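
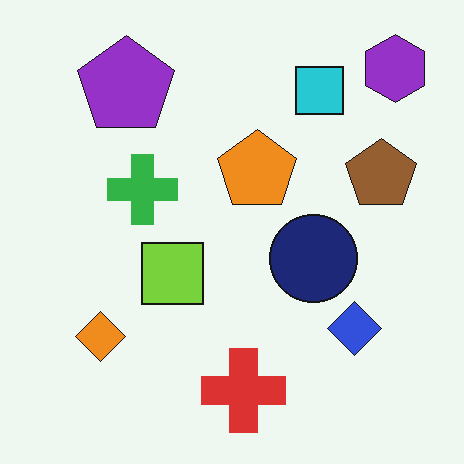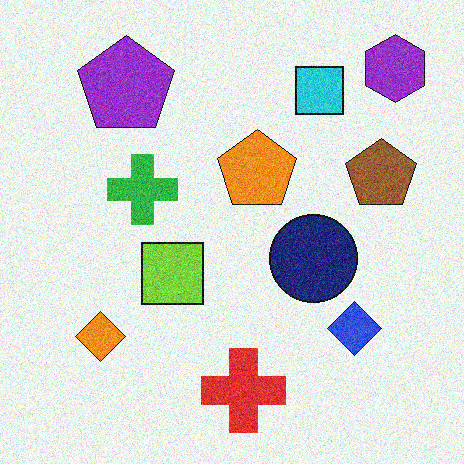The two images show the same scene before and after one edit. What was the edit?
The image was degraded with visible gaussian noise.

Random speckle covers the whole image, including the flat background.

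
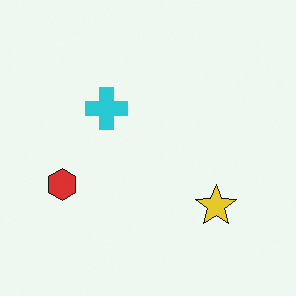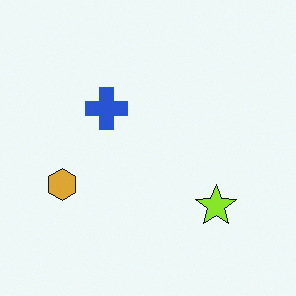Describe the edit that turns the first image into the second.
The image was hue-shifted by a small amount.

Every shape's color has rotated by the same amount around the hue wheel — a uniform hue shift.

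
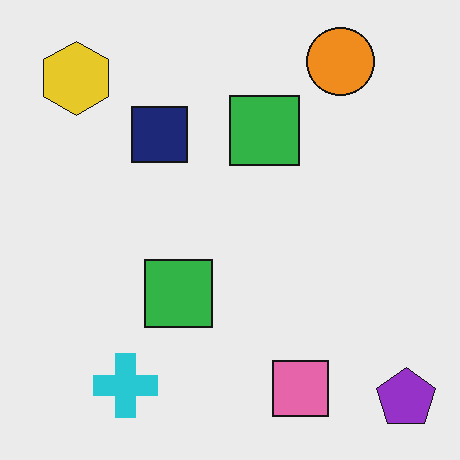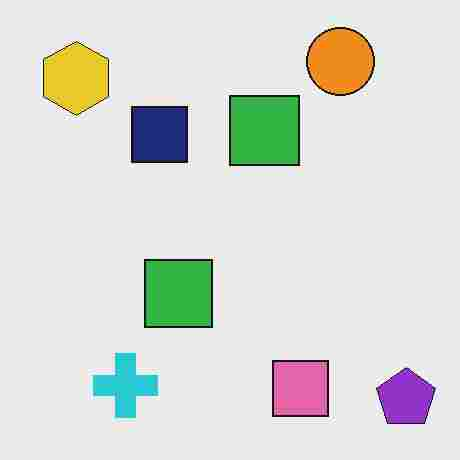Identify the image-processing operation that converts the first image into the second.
The second image is the first degraded with heavy JPEG compression.

Blocky 8×8 compression artifacts appear around shape edges and the flat background shows ringing — characteristic JPEG degradation.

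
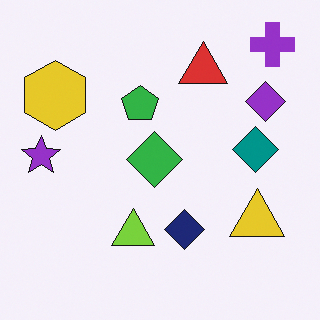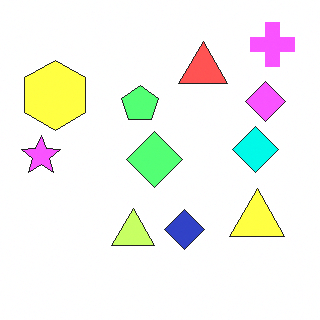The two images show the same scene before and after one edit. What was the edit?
It was substantially brightened.

Every pixel — background and shapes alike — is uniformly brightened.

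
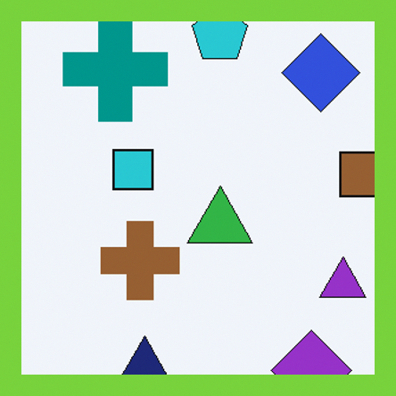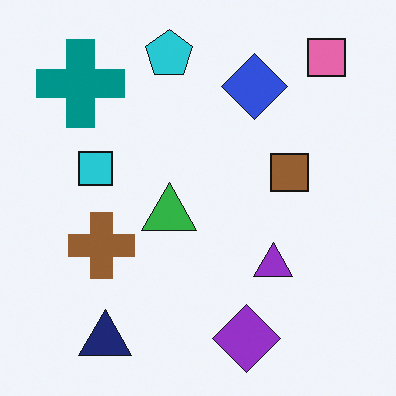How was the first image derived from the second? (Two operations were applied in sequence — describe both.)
The first image is the second cropped slightly and scaled back up, then framed with a lime border.

The visible shapes are larger and the field of view is narrower; shapes near the original edges may be partly or wholly outside the frame — a crop-and-rescale. A solid lime frame runs around the edge of the first image, with the content slightly shrunk inside it.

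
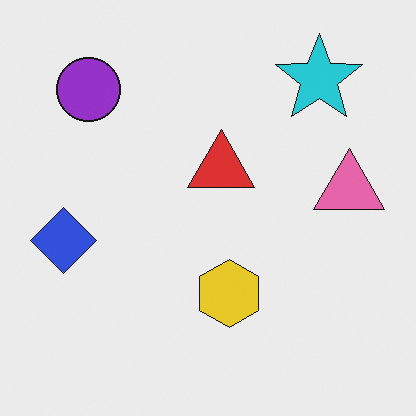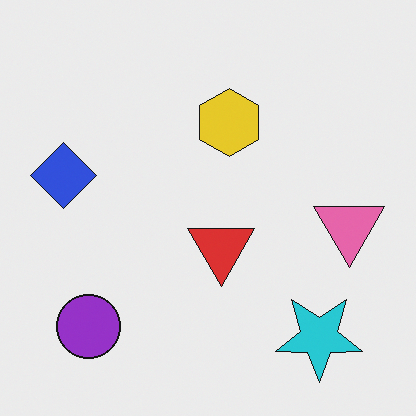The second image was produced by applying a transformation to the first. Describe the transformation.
The image was flipped vertically (top ↔ bottom).

The cyan star is in the top-right of the first image and the bottom-right of the second — shapes on opposite sides of the horizontal midline have swapped in a mirror flip.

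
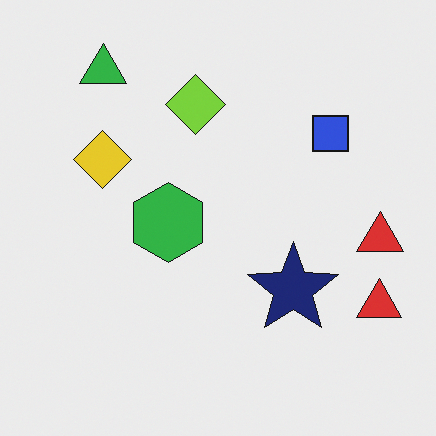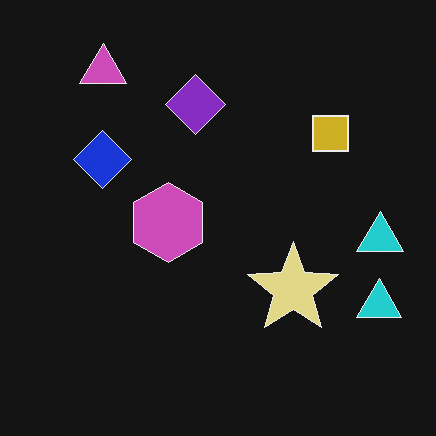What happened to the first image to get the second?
Color-inverted (negative).

The light background has become dark and every shape's color is its complement — a photographic negative.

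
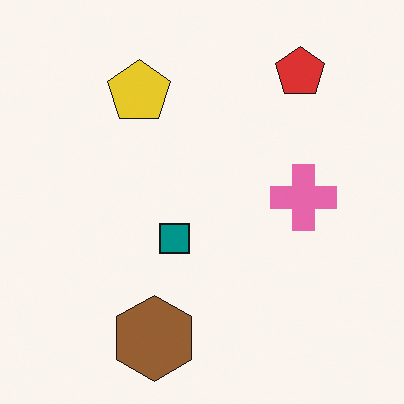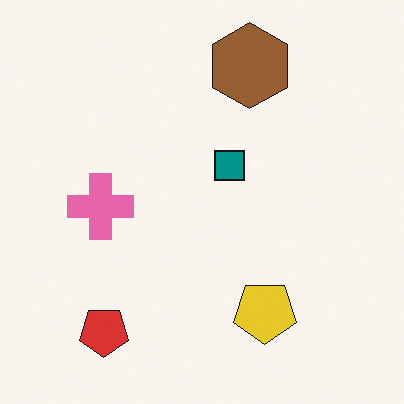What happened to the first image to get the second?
Rotated 180°.

The red pentagon sits in the top-right of the first image and the bottom-left of the second — consistent with a whole-image 180° rotation.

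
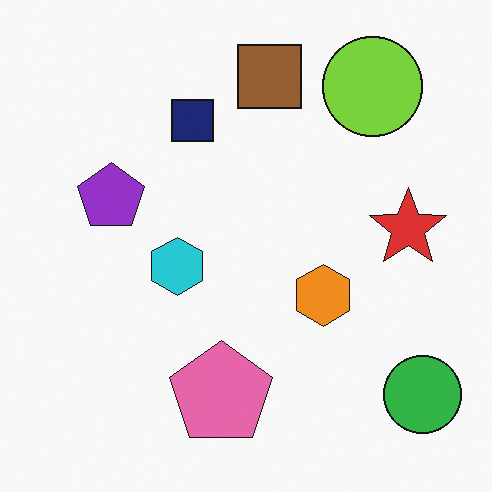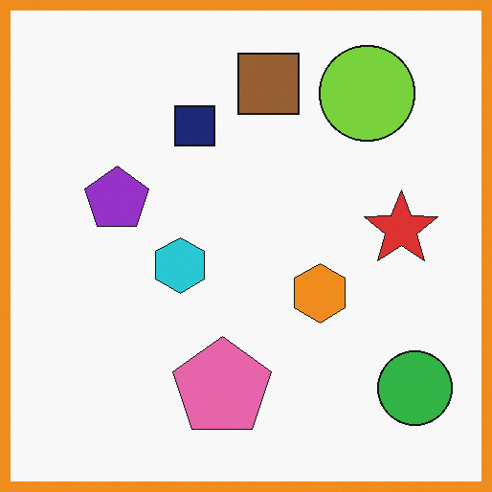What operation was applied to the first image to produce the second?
This is the original image framed with a orange border.

A solid orange frame runs around the edge of the second image, with the content slightly shrunk inside it.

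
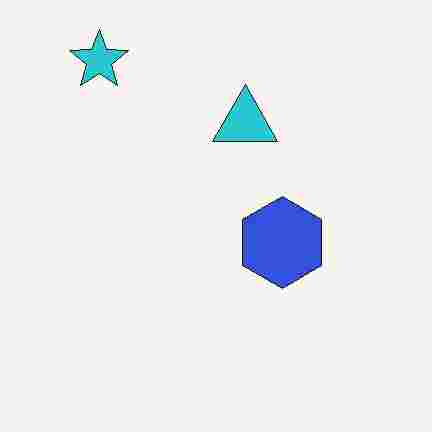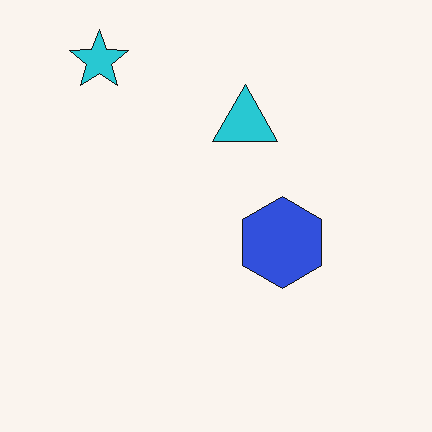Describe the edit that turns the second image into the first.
The image was degraded with heavy JPEG compression.

Blocky 8×8 compression artifacts appear around shape edges and the flat background shows ringing — characteristic JPEG degradation.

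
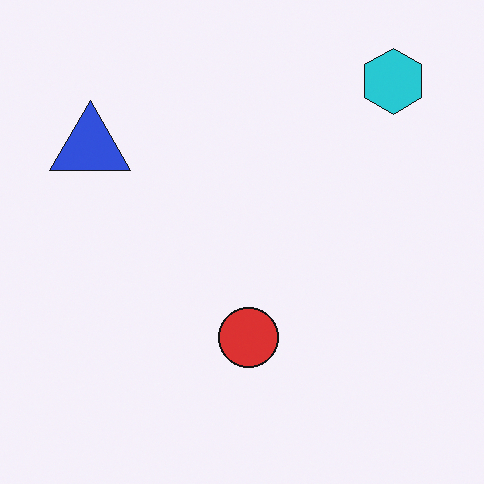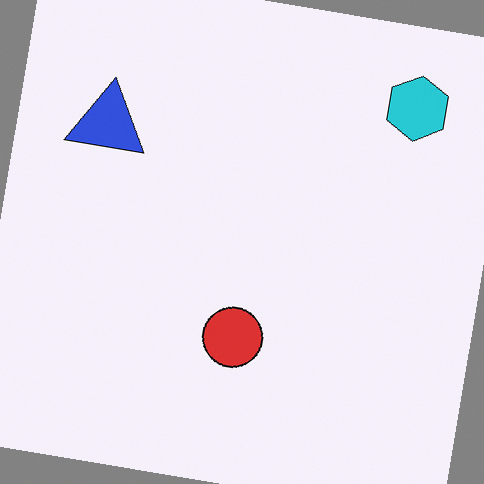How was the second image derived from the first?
This is the original image rotated clockwise by a small amount.

Every shape is tilted by the same angle and the image corners show triangular fill wedges — a whole-image rotation by a non-right angle.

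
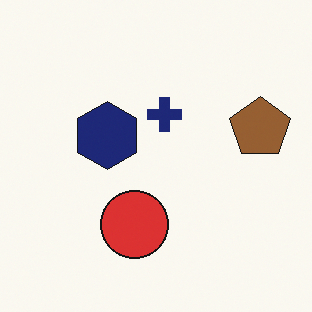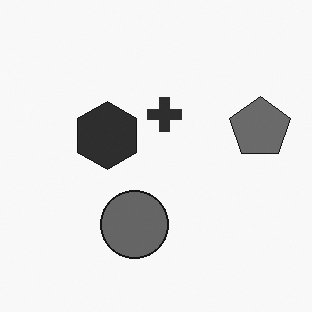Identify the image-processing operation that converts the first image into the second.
The image was converted to grayscale.

All color is removed — every shape is now a shade of grey.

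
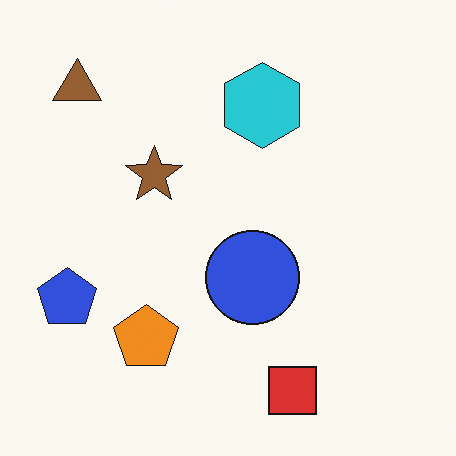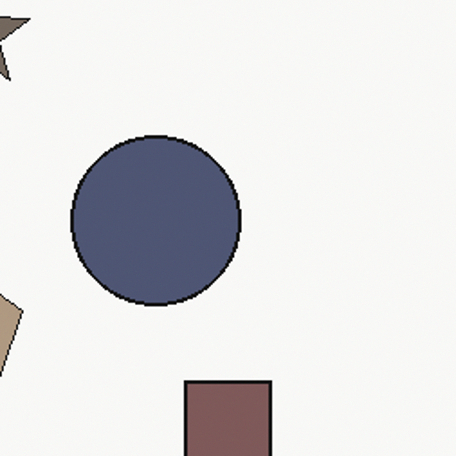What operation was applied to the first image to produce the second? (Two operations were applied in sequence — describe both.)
The transformation is: heavily desaturated, then cropped to a noticeably smaller region and rescaled.

All colors are more muted and greyish — a global saturation change. The visible shapes are larger and the field of view is narrower; shapes near the original edges may be partly or wholly outside the frame — a crop-and-rescale.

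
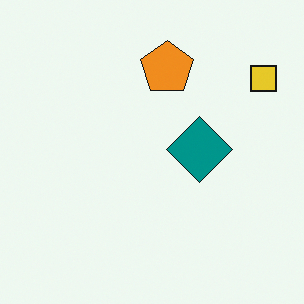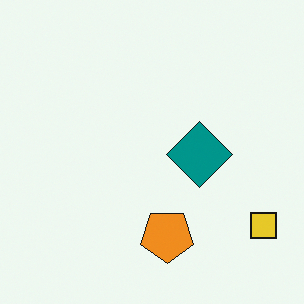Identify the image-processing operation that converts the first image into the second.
The second image is the first flipped vertically (top ↔ bottom).

The orange pentagon is in the top of the first image and the bottom of the second — shapes on opposite sides of the horizontal midline have swapped in a mirror flip.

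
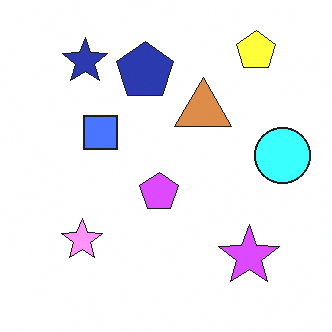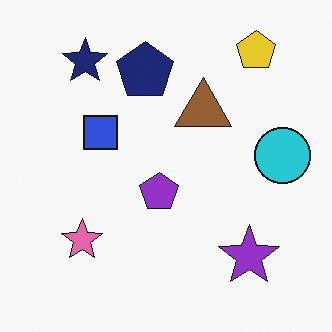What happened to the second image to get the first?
Substantially brightened.

Every pixel — background and shapes alike — is uniformly brightened.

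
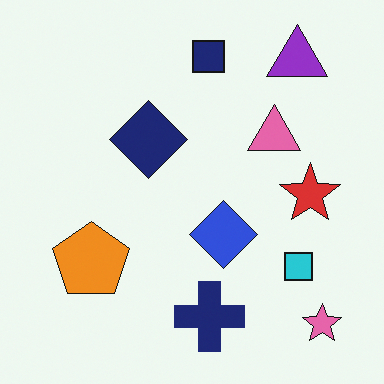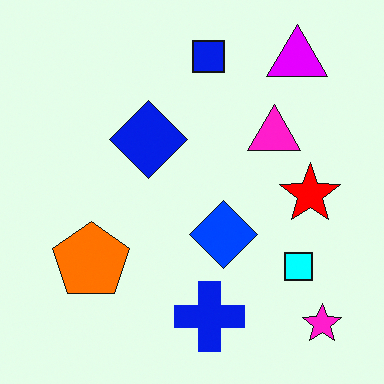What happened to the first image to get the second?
The transformation is: heavily oversaturated.

All colors are more vivid — a global saturation change.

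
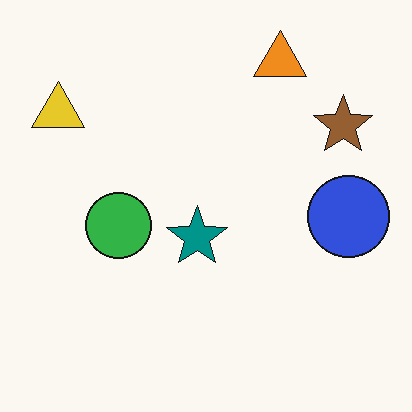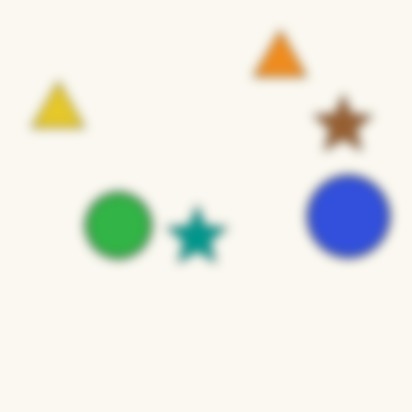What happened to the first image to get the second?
Strongly gaussian-blurred.

Shape edges and outlines are uniformly softened across the whole image.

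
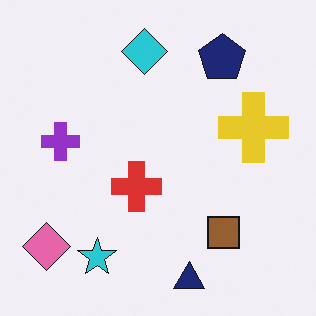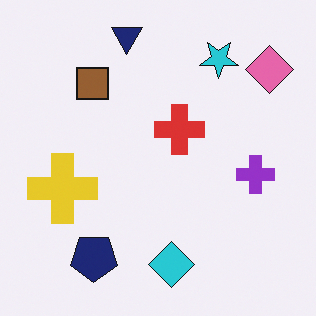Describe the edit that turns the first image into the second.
This is the original image rotated 180°.

The pink diamond sits in the bottom-left of the first image and the top-right of the second — consistent with a whole-image 180° rotation.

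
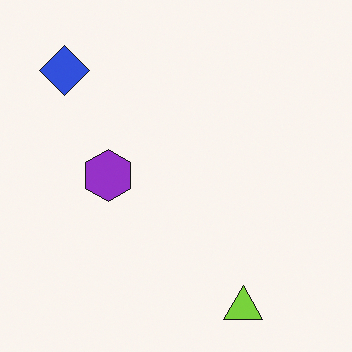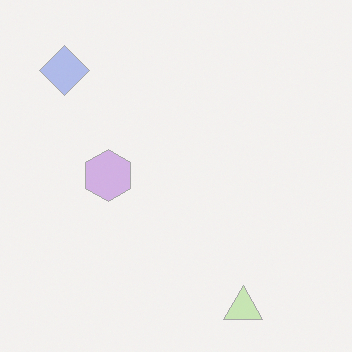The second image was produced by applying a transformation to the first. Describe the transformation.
The second image is the first given much lower contrast.

Tones are pushed toward mid-grey across the whole image — a global contrast change.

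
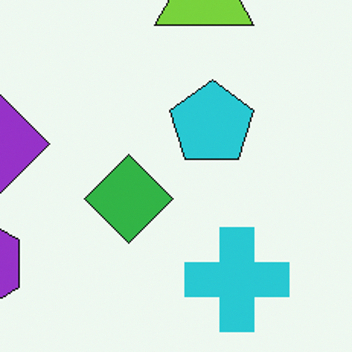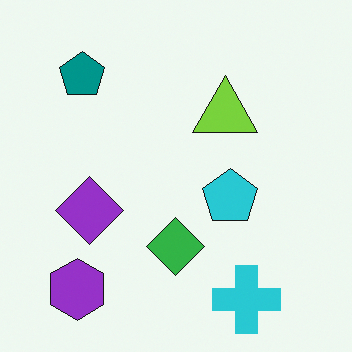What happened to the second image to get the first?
Cropped to a modestly smaller region and rescaled.

The visible shapes are larger and the field of view is narrower; shapes near the original edges may be partly or wholly outside the frame — a crop-and-rescale.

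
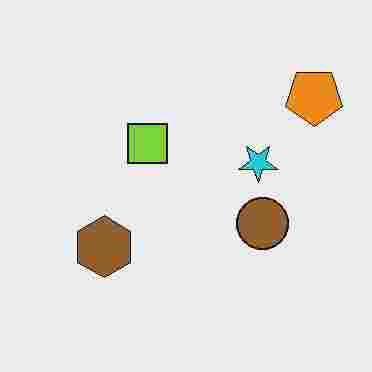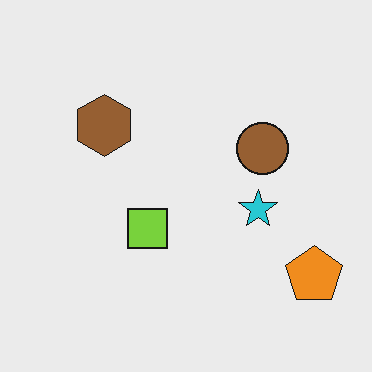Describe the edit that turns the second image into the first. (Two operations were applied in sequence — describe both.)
This is the original image flipped vertically (top ↔ bottom), then heavily JPEG-compressed with obvious blocking artifacts.

The orange pentagon is in the bottom-right of the second image and the top-right of the first — shapes on opposite sides of the horizontal midline have swapped in a mirror flip. Blocky 8×8 compression artifacts appear around shape edges and the flat background shows ringing — characteristic JPEG degradation.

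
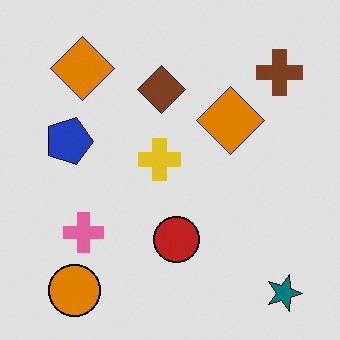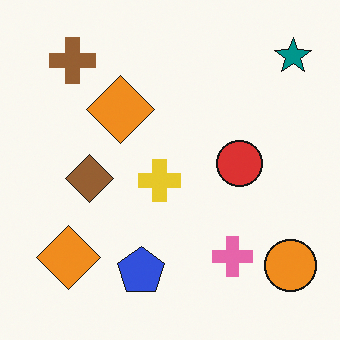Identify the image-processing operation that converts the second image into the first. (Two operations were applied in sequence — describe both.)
The first image is the second moderately posterized, then rotated 90° clockwise.

Each flat color has snapped to a coarser quantized level — most visibly, the near-white background has dropped to a flat grey. The teal star sits in the top-right of the second image and the bottom-right of the first — consistent with a whole-image 90° clockwise rotation.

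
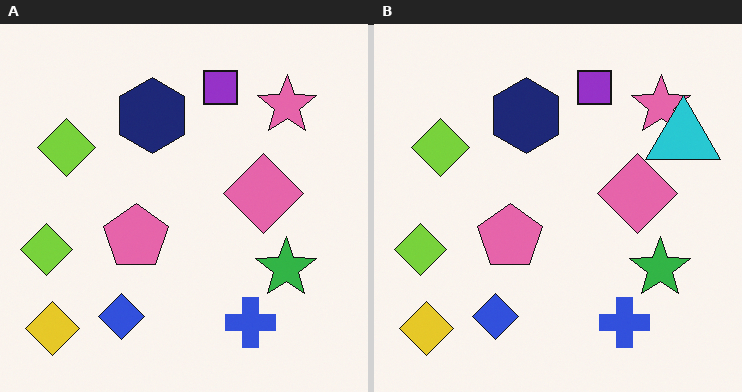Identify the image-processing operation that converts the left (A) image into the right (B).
The transformation is: overlaid with an additional cyan triangle.

A cyan triangle appears in the right (B) image that is absent from the left (A).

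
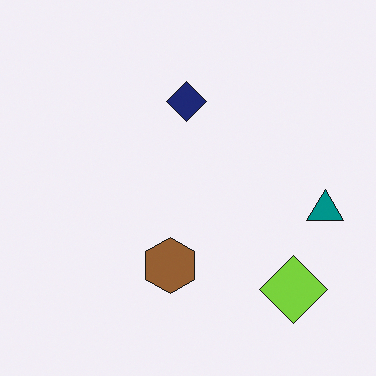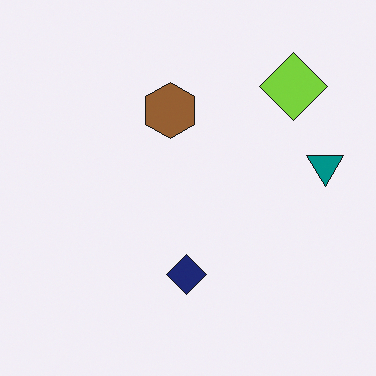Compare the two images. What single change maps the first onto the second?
Flipped vertically (top ↔ bottom).

The lime diamond is in the bottom-right of the first image and the top-right of the second — shapes on opposite sides of the horizontal midline have swapped in a mirror flip.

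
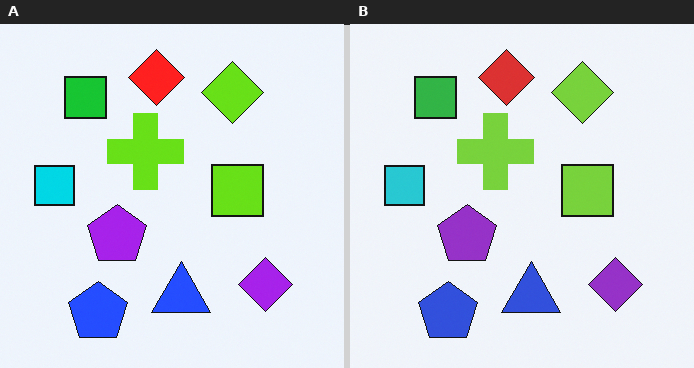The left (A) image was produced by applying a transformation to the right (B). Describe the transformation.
The transformation is: slightly oversaturated.

All colors are more vivid — a global saturation change.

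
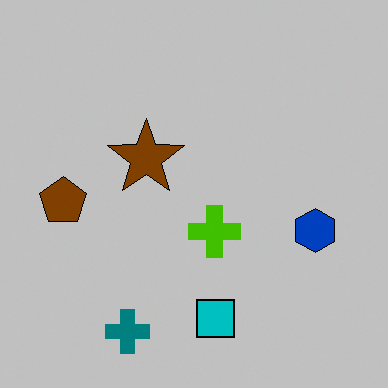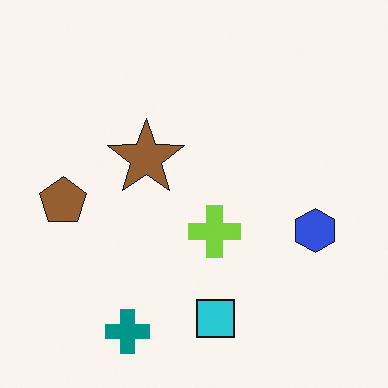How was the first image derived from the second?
It was heavily posterized to just a handful of flat colors.

Each flat color has snapped to a coarser quantized level — most visibly, the near-white background has dropped to a flat grey.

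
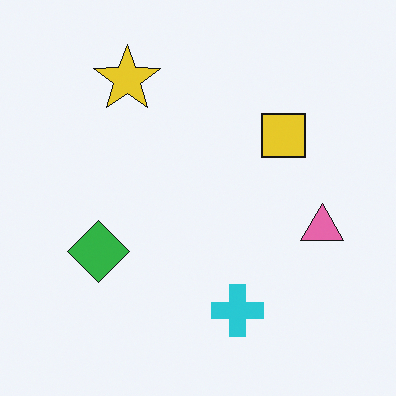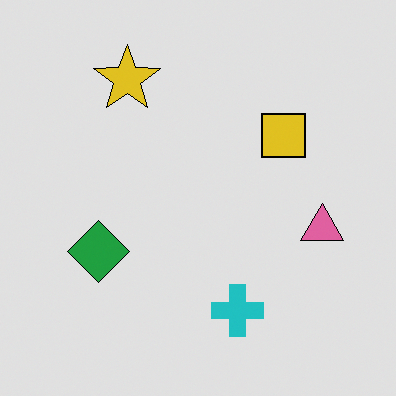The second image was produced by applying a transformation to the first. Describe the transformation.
Posterized to a reduced palette.

Each flat color has snapped to a coarser quantized level — most visibly, the near-white background has dropped to a flat grey.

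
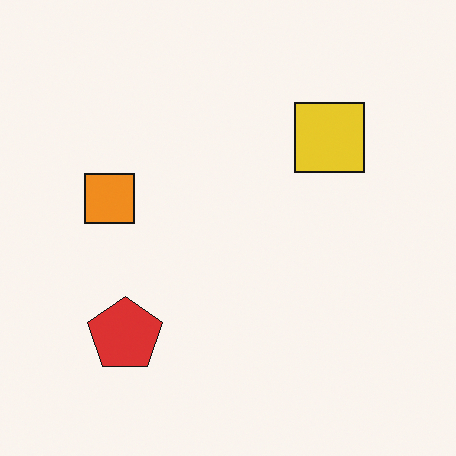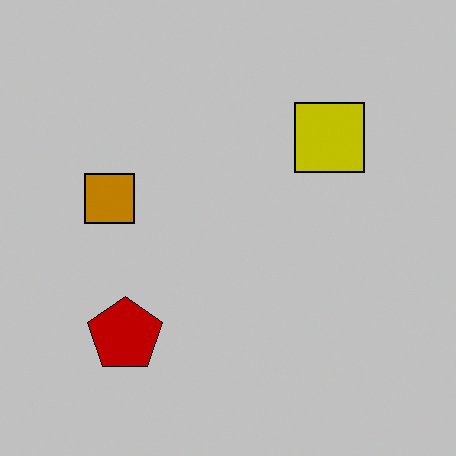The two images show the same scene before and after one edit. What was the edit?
It was heavily posterized to just a handful of flat colors.

Each flat color has snapped to a coarser quantized level — most visibly, the near-white background has dropped to a flat grey.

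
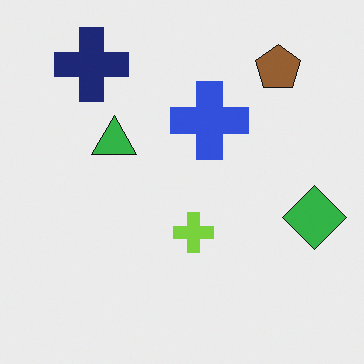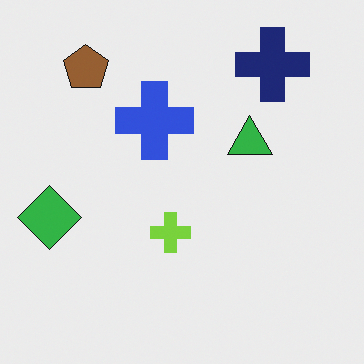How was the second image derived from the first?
The transformation is: flipped horizontally (left ↔ right).

The green diamond is in the right of the first image and the left of the second — shapes on opposite sides of the vertical midline have swapped in a mirror flip.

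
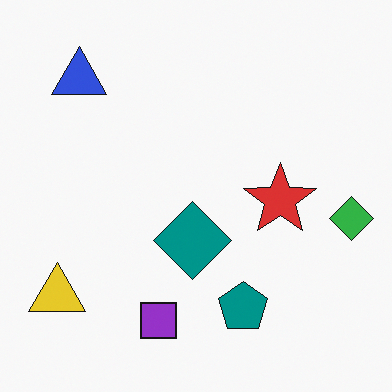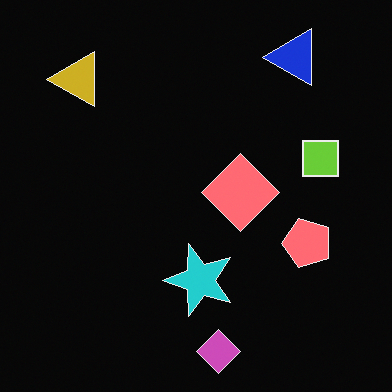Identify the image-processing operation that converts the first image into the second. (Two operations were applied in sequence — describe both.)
This is the original image color-inverted (negative), then transposed (reflected across the top-left ↔ bottom-right diagonal).

The light background has become dark and every shape's color is its complement — a photographic negative. Shapes have swapped their row and column positions — what was in the top-right is now in the bottom-left — a diagonal reflection.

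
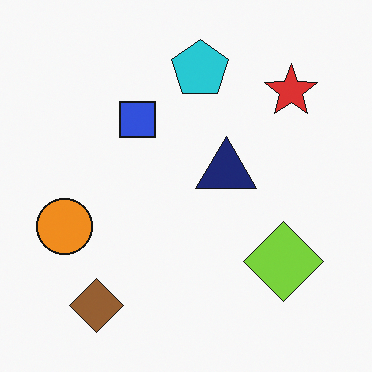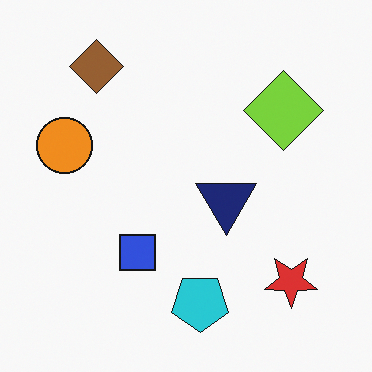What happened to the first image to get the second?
The second image is the first flipped vertically (top ↔ bottom).

The brown diamond is in the bottom-left of the first image and the top-left of the second — shapes on opposite sides of the horizontal midline have swapped in a mirror flip.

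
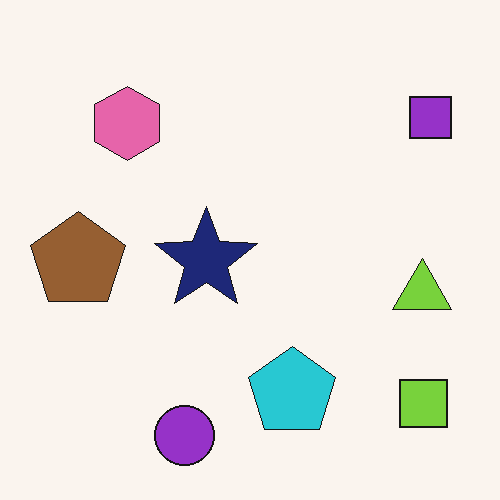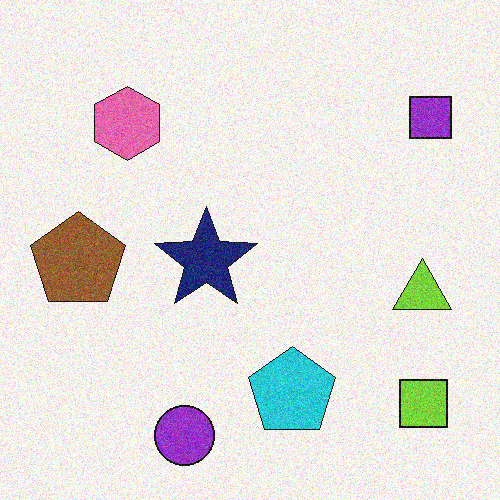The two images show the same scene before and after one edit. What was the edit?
The image was degraded with visible gaussian noise.

Random speckle covers the whole image, including the flat background.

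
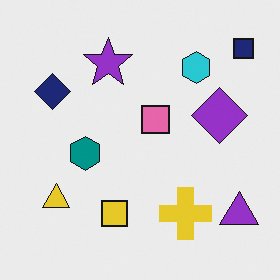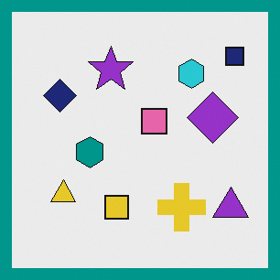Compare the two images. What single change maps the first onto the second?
Framed with a teal border.

A solid teal frame runs around the edge of the second image, with the content slightly shrunk inside it.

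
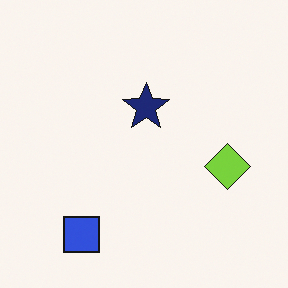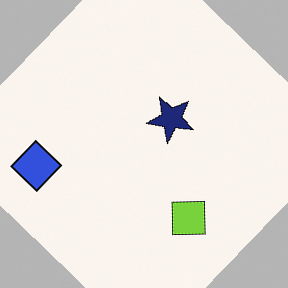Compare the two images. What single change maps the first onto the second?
The second image is the first rotated clockwise by a large amount — several tens of degrees.

Every shape is tilted by the same angle and the image corners show triangular fill wedges — a whole-image rotation by a non-right angle.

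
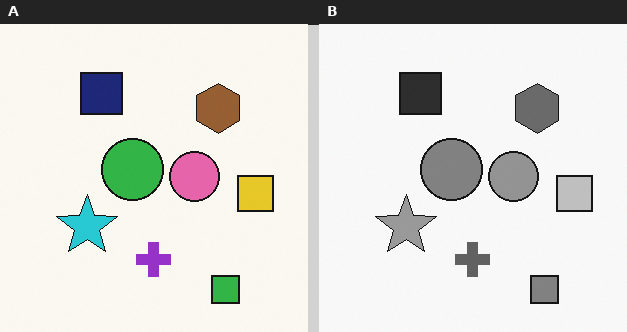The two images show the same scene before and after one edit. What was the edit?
This is the original image converted to grayscale.

All color is removed — every shape is now a shade of grey.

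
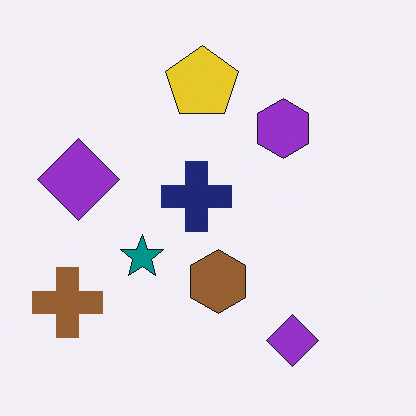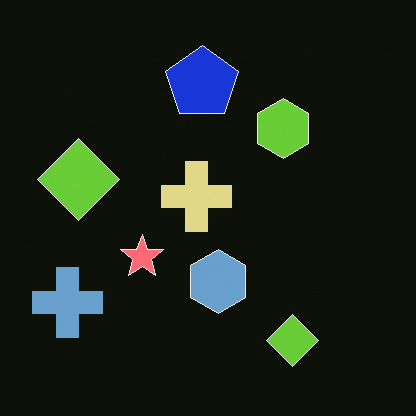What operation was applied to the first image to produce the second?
Color-inverted (negative).

The light background has become dark and every shape's color is its complement — a photographic negative.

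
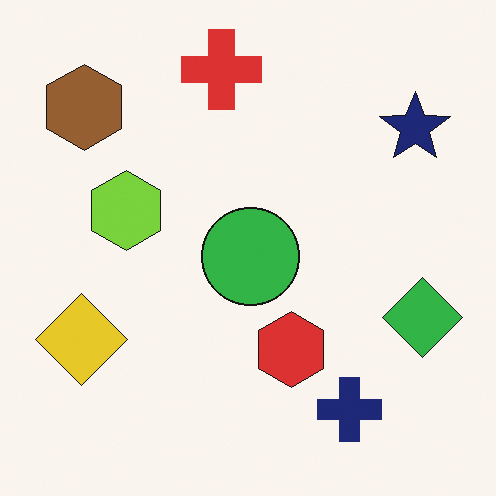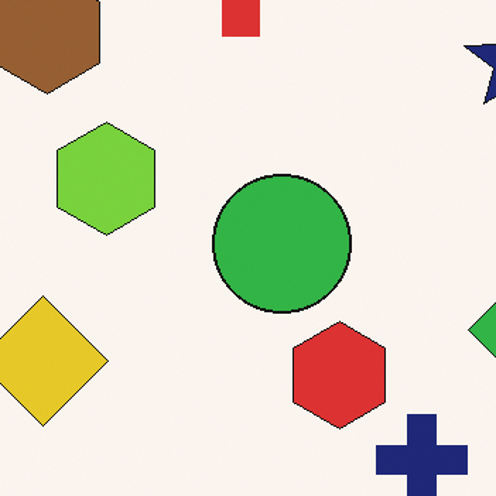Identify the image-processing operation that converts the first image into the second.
The second image is the first cropped slightly and scaled back up.

The visible shapes are larger and the field of view is narrower; shapes near the original edges may be partly or wholly outside the frame — a crop-and-rescale.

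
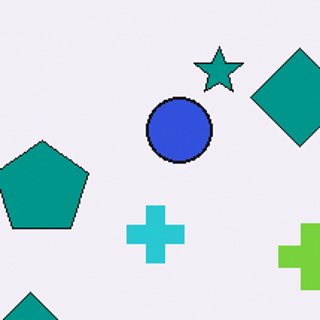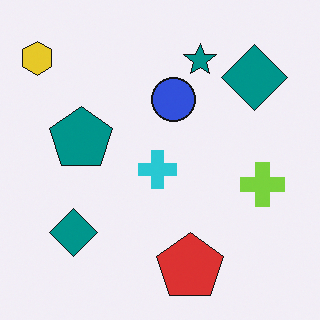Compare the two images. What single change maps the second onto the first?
The first image is the second cropped to a modestly smaller region and rescaled.

The visible shapes are larger and the field of view is narrower; shapes near the original edges may be partly or wholly outside the frame — a crop-and-rescale.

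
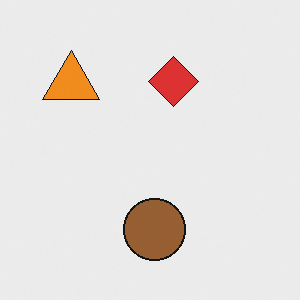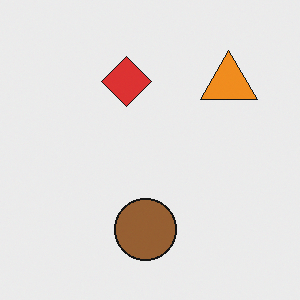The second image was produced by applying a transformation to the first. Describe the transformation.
The image was flipped horizontally (left ↔ right).

The orange triangle is in the top-left of the first image and the top-right of the second — shapes on opposite sides of the vertical midline have swapped in a mirror flip.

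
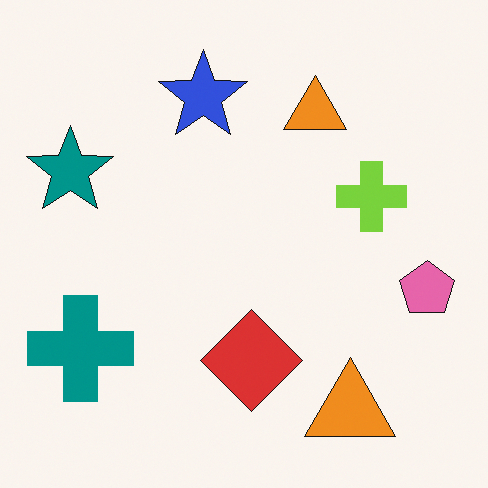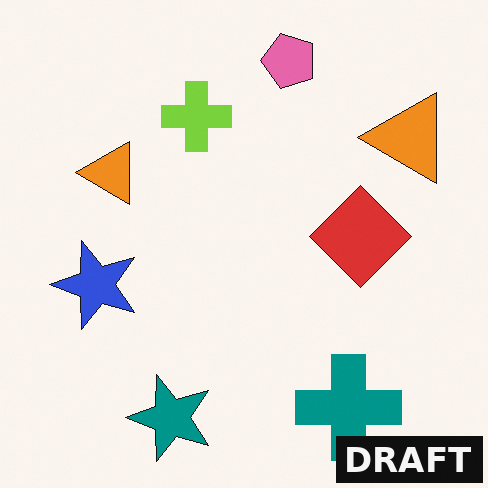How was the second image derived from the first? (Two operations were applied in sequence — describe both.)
The second image is the first rotated 90° counter-clockwise, then watermarked with the text "DRAFT" in the lower-right corner.

The teal cross sits in the bottom-left of the first image and the bottom-right of the second — consistent with a whole-image 90° counter-clockwise rotation. A dark label reading "DRAFT" appears in the lower-right corner.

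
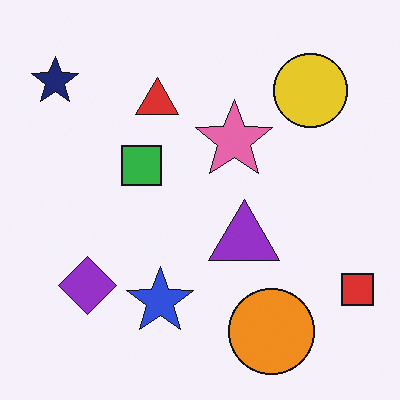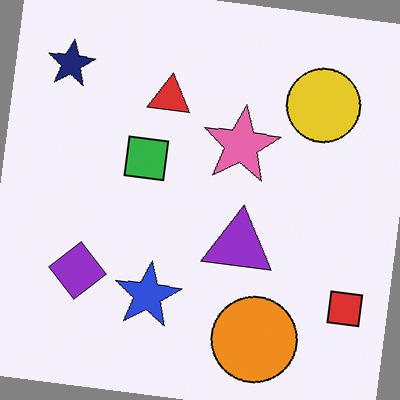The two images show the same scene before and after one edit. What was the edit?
The second image is the first rotated clockwise by a slight angle.

Every shape is tilted by the same angle and the image corners show triangular fill wedges — a whole-image rotation by a non-right angle.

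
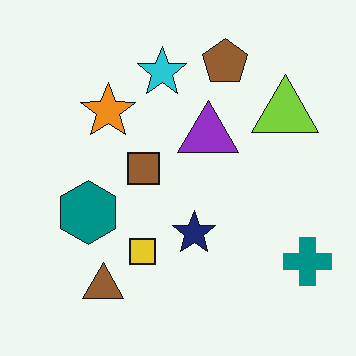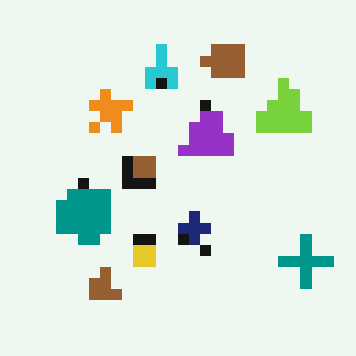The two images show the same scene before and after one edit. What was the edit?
Heavily pixelated into large blocks.

Shapes are reduced to large square blocks; fine edges and outlines are lost — a downscale-then-upscale (mosaic) effect.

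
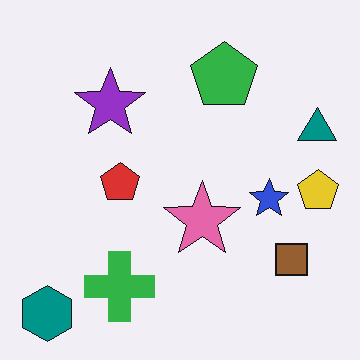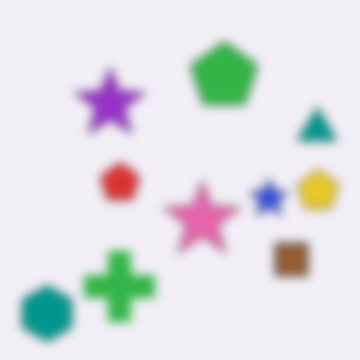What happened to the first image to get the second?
It was heavily blurred.

Shape edges and outlines are uniformly softened across the whole image.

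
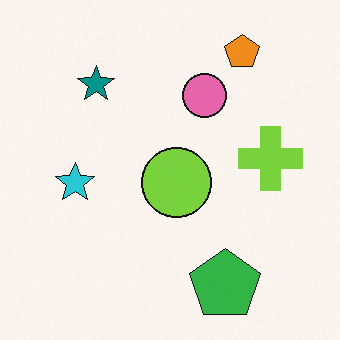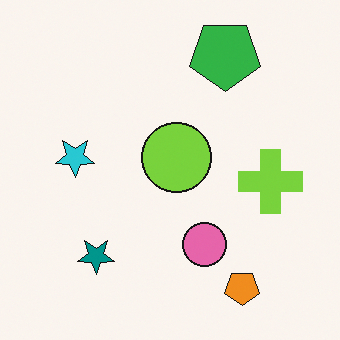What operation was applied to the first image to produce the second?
This is the original image flipped vertically (top ↔ bottom).

The orange pentagon is in the top-right of the first image and the bottom-right of the second — shapes on opposite sides of the horizontal midline have swapped in a mirror flip.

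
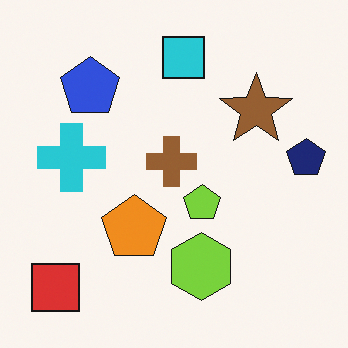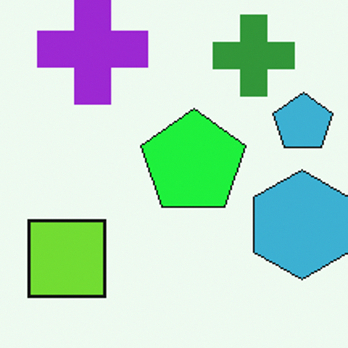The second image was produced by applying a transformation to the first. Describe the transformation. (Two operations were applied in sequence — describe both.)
This is the original image hue-shifted by a moderate amount, then cropped slightly and scaled back up.

Every shape's color has rotated by the same amount around the hue wheel — a uniform hue shift. The visible shapes are larger and the field of view is narrower; shapes near the original edges may be partly or wholly outside the frame — a crop-and-rescale.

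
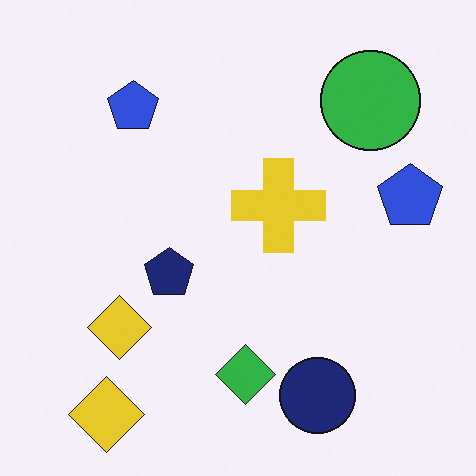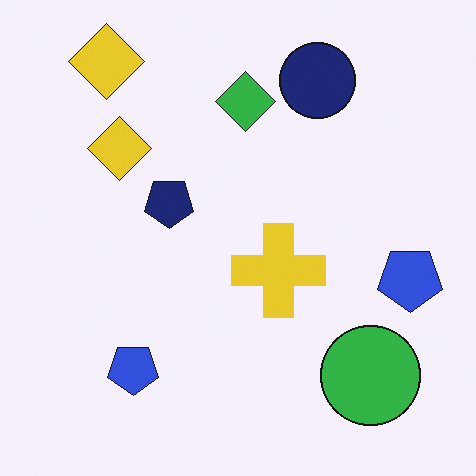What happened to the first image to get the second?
The image was flipped vertically (top ↔ bottom).

The navy circle is in the bottom of the first image and the top of the second — shapes on opposite sides of the horizontal midline have swapped in a mirror flip.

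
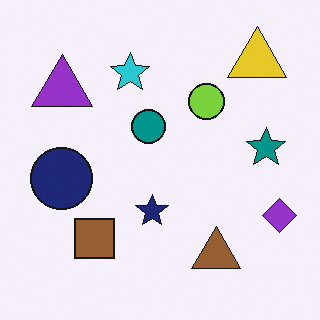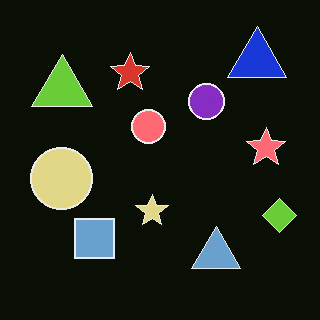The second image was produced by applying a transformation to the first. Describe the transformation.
The transformation is: color-inverted (negative).

The light background has become dark and every shape's color is its complement — a photographic negative.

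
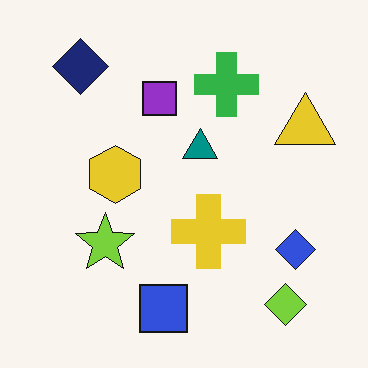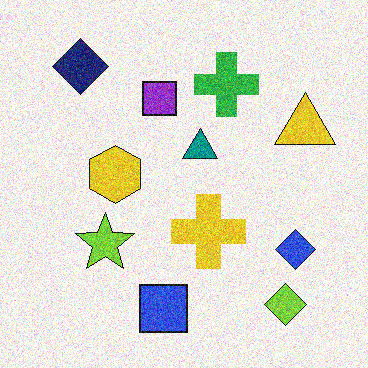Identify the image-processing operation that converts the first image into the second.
It was degraded with strong gaussian noise.

Random speckle covers the whole image, including the flat background.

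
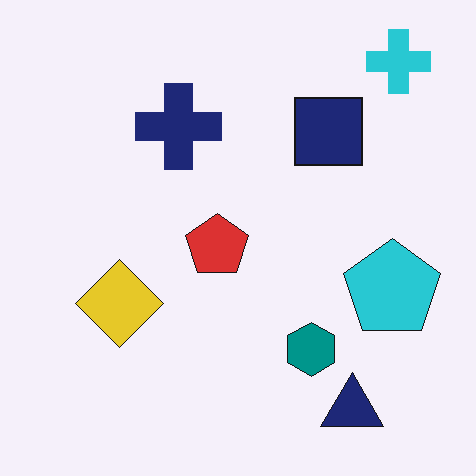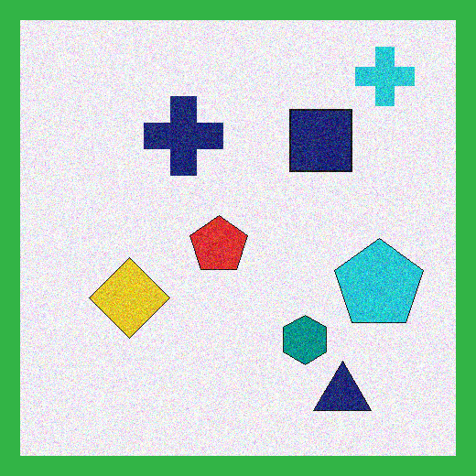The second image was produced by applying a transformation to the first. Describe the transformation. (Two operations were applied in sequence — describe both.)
This is the original image degraded with visible gaussian noise, then framed with a green border.

Random speckle covers the whole image, including the flat background. A solid green frame runs around the edge of the second image, with the content slightly shrunk inside it.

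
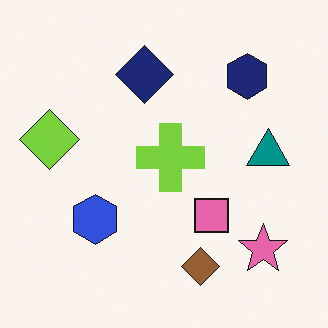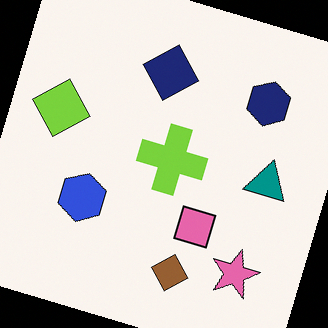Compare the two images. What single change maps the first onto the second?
It was rotated clockwise by a clearly visible amount.

Every shape is tilted by the same angle and the image corners show triangular fill wedges — a whole-image rotation by a non-right angle.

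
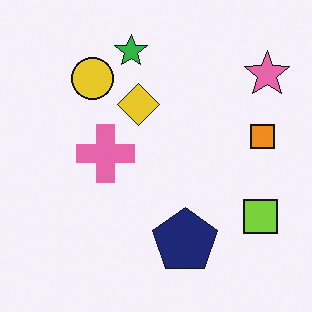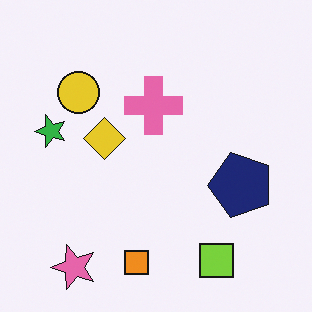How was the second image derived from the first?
The second image is the first transposed (reflected across the top-left ↔ bottom-right diagonal).

Shapes have swapped their row and column positions — what was in the top-right is now in the bottom-left — a diagonal reflection.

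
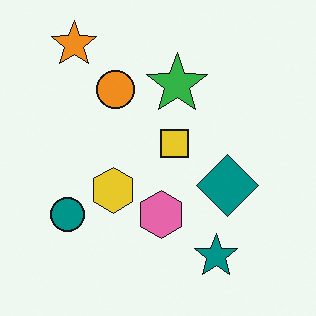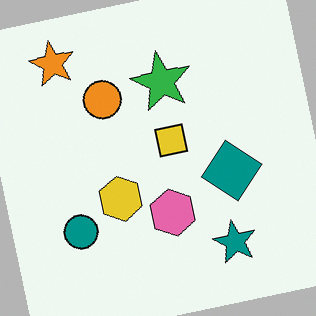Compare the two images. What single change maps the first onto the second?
This is the original image rotated counter-clockwise by a few degrees.

Every shape is tilted by the same angle and the image corners show triangular fill wedges — a whole-image rotation by a non-right angle.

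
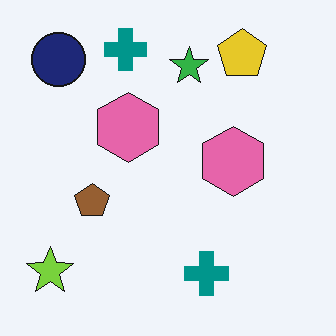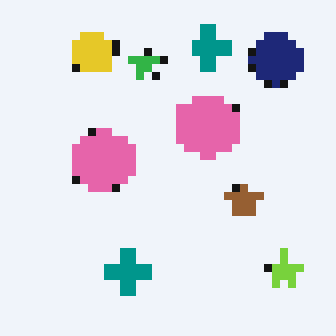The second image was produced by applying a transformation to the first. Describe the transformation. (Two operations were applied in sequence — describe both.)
Flipped horizontally (left ↔ right), then moderately pixelated.

The lime star is in the bottom-left of the first image and the bottom-right of the second — shapes on opposite sides of the vertical midline have swapped in a mirror flip. Shapes are reduced to large square blocks; fine edges and outlines are lost — a downscale-then-upscale (mosaic) effect.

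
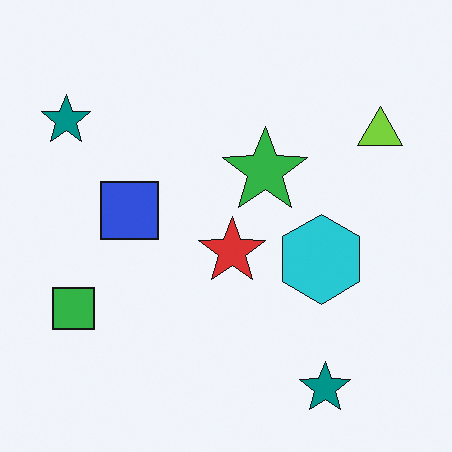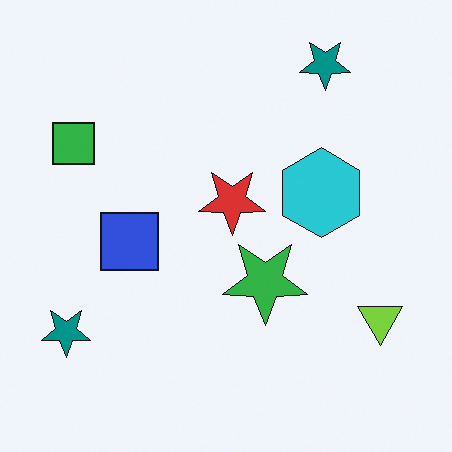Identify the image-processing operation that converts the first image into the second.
The second image is the first flipped vertically (top ↔ bottom).

The lime triangle is in the top-right of the first image and the bottom-right of the second — shapes on opposite sides of the horizontal midline have swapped in a mirror flip.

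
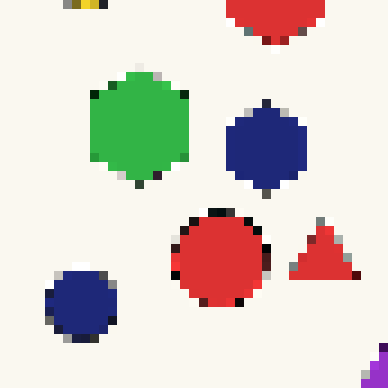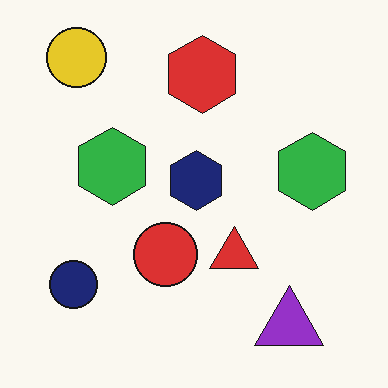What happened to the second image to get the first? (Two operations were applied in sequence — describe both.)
It was cropped to a modestly smaller region and rescaled, then heavily pixelated into large blocks.

The visible shapes are larger and the field of view is narrower; shapes near the original edges may be partly or wholly outside the frame — a crop-and-rescale. Shapes are reduced to large square blocks; fine edges and outlines are lost — a downscale-then-upscale (mosaic) effect.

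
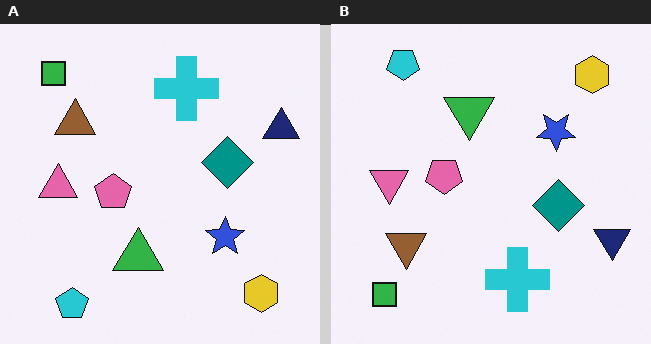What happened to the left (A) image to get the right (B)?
The image was flipped vertically (top ↔ bottom).

The cyan pentagon is in the bottom-left of the left (A) image and the top-left of the right (B) — shapes on opposite sides of the horizontal midline have swapped in a mirror flip.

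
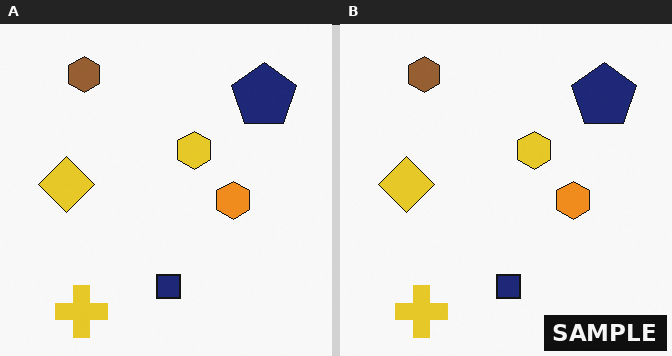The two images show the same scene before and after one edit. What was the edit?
The right (B) image is the left (A) watermarked with the text "SAMPLE" in the lower-right corner.

A dark label reading "SAMPLE" appears in the lower-right corner.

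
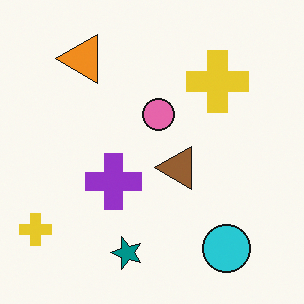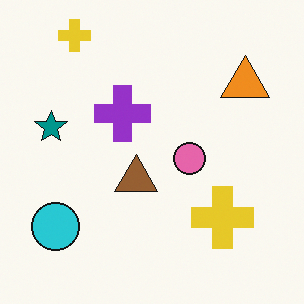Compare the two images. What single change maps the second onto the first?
The first image is the second rotated 90° counter-clockwise.

The cyan circle sits in the bottom-left of the second image and the bottom-right of the first — consistent with a whole-image 90° counter-clockwise rotation.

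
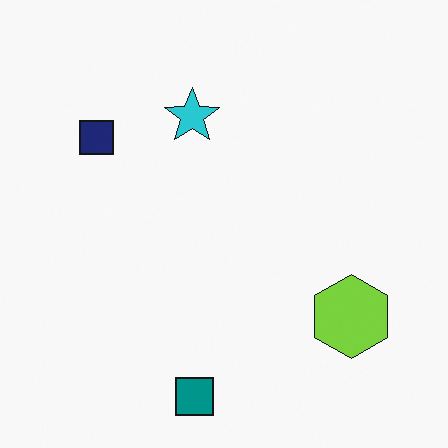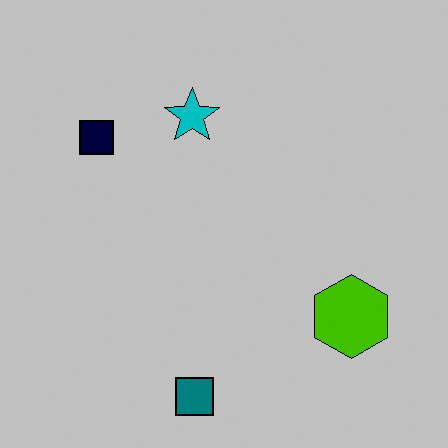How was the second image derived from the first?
The transformation is: aggressively posterized.

Each flat color has snapped to a coarser quantized level — most visibly, the near-white background has dropped to a flat grey.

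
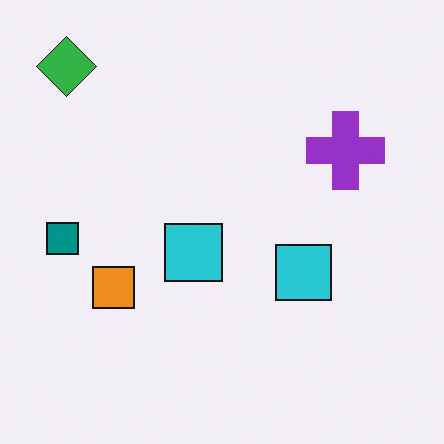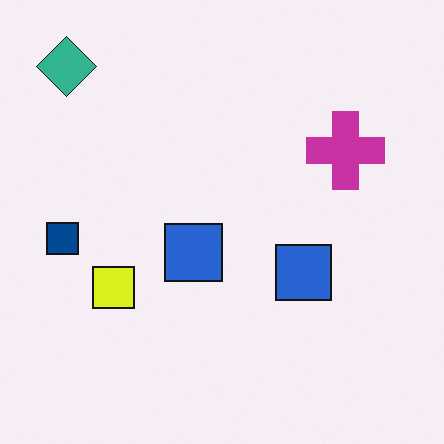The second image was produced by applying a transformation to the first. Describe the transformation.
Hue-shifted by a small amount.

Every shape's color has rotated by the same amount around the hue wheel — a uniform hue shift.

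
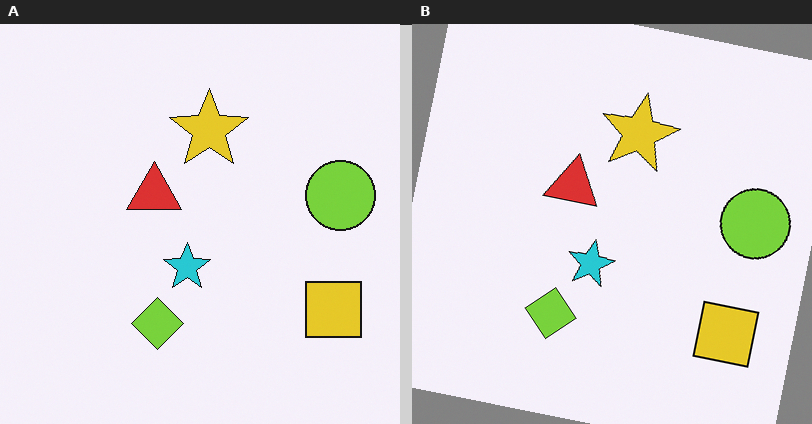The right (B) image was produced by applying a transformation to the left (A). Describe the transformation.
This is the original image rotated clockwise by a slight angle.

Every shape is tilted by the same angle and the image corners show triangular fill wedges — a whole-image rotation by a non-right angle.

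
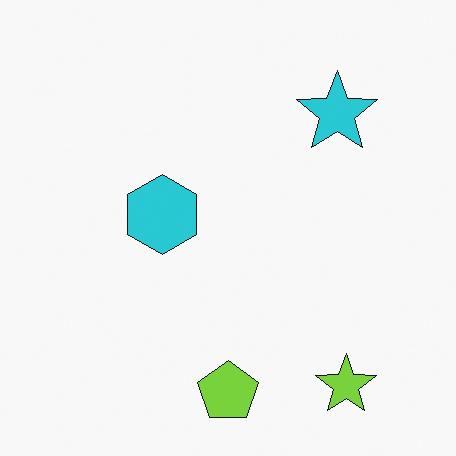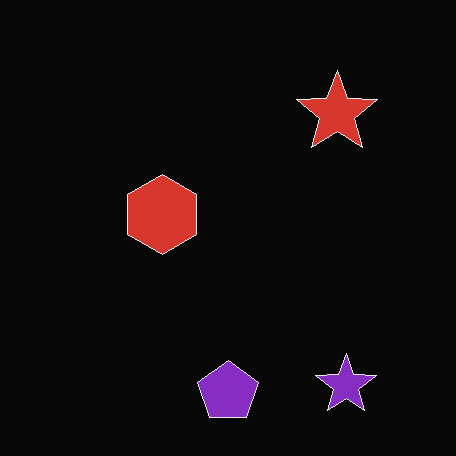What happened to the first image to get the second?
The image was color-inverted (negative).

The light background has become dark and every shape's color is its complement — a photographic negative.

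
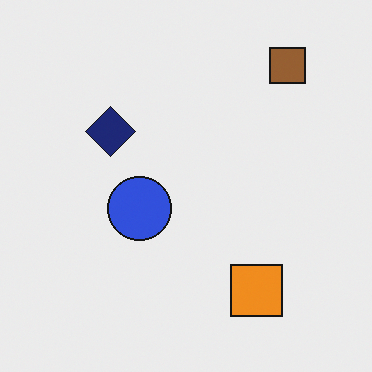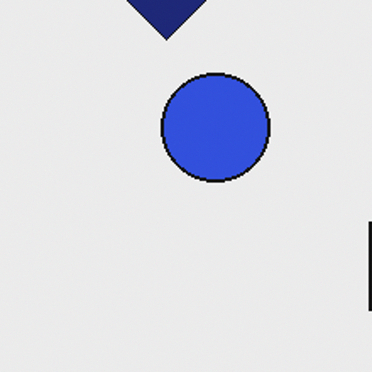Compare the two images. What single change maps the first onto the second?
It was cropped to a noticeably smaller region and rescaled.

The visible shapes are larger and the field of view is narrower; shapes near the original edges may be partly or wholly outside the frame — a crop-and-rescale.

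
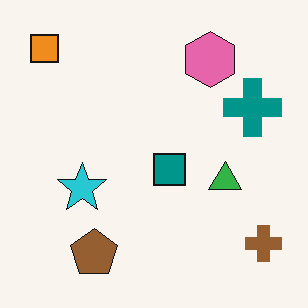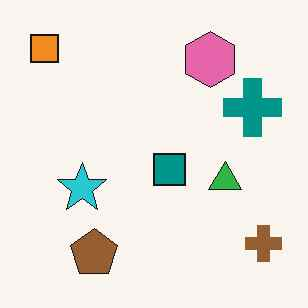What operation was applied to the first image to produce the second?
The transformation is: given moderate JPEG compression.

Blocky 8×8 compression artifacts appear around shape edges and the flat background shows ringing — characteristic JPEG degradation.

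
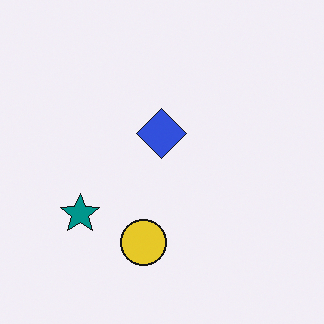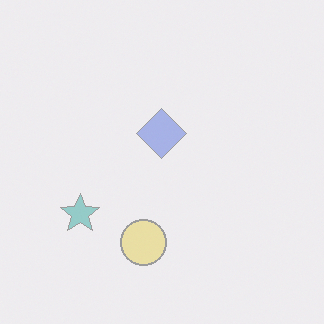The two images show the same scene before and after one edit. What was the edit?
The image was given much lower contrast.

Tones are pushed toward mid-grey across the whole image — a global contrast change.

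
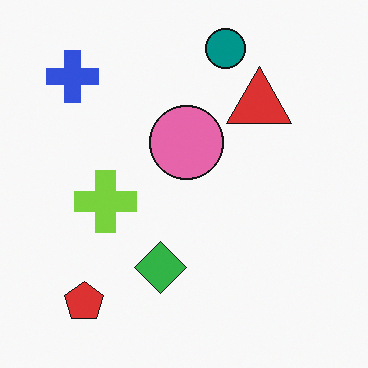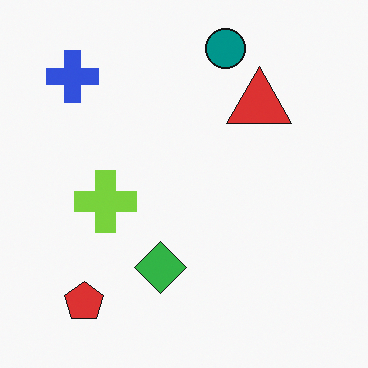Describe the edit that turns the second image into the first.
Overlaid with an additional pink circle.

A pink circle appears in the first image that is absent from the second.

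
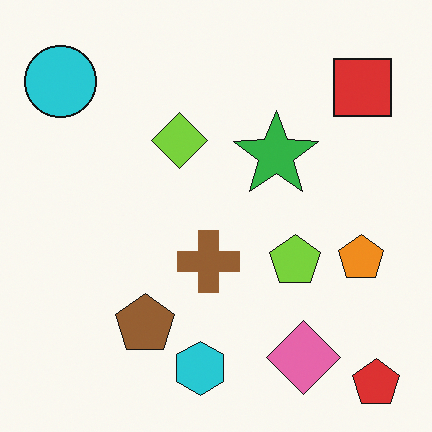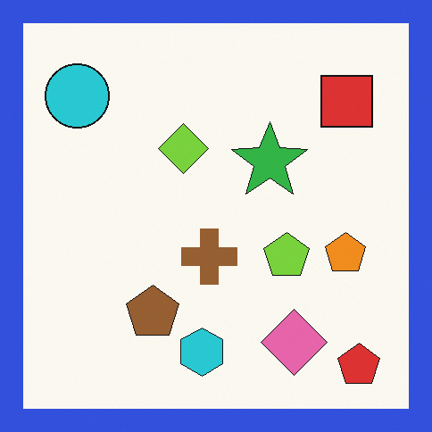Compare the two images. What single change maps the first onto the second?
This is the original image framed with a blue border.

A solid blue frame runs around the edge of the second image, with the content slightly shrunk inside it.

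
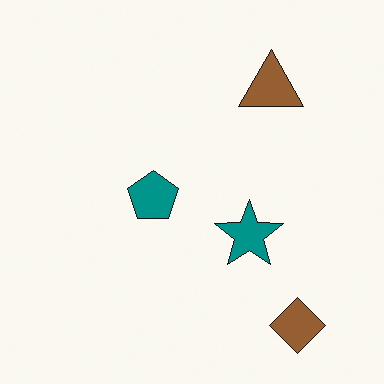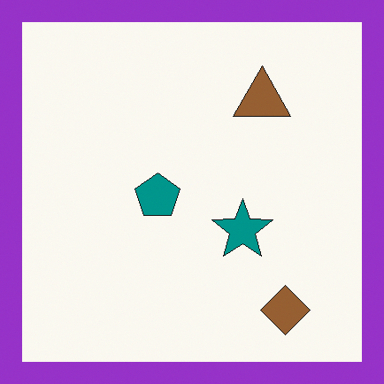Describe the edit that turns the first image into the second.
The transformation is: framed with a purple border.

A solid purple frame runs around the edge of the second image, with the content slightly shrunk inside it.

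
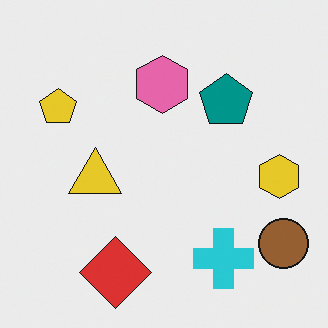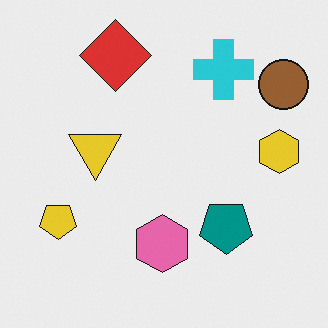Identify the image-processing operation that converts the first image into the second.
This is the original image flipped vertically (top ↔ bottom).

The red diamond is in the bottom of the first image and the top of the second — shapes on opposite sides of the horizontal midline have swapped in a mirror flip.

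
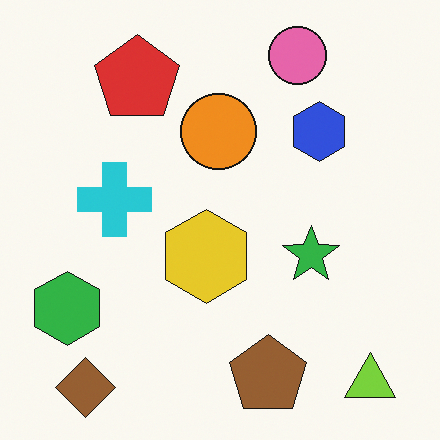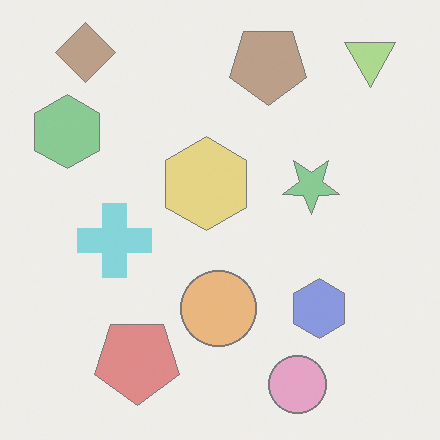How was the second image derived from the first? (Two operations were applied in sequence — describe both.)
The image was flipped vertically (top ↔ bottom), then washed out (contrast reduced).

The brown diamond is in the bottom-left of the first image and the top-left of the second — shapes on opposite sides of the horizontal midline have swapped in a mirror flip. Tones are pushed toward mid-grey across the whole image — a global contrast change.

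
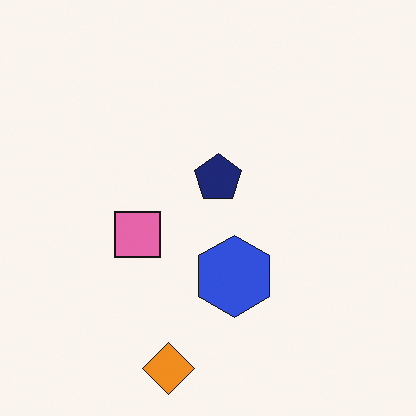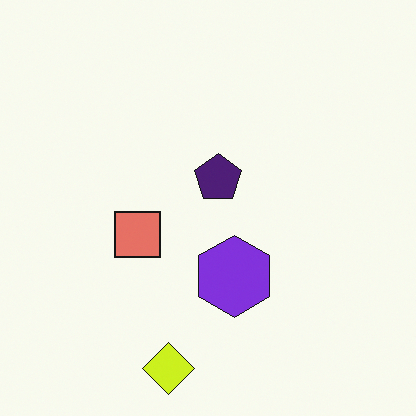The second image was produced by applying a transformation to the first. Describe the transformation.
The image was hue-shifted slightly.

Every shape's color has rotated by the same amount around the hue wheel — a uniform hue shift.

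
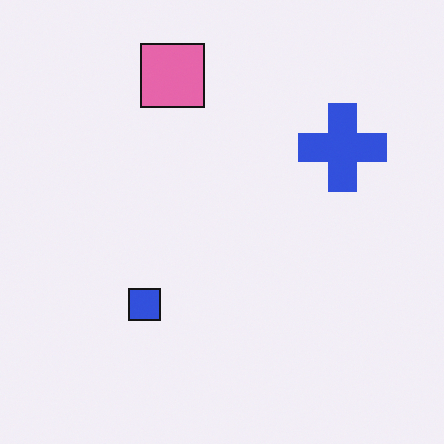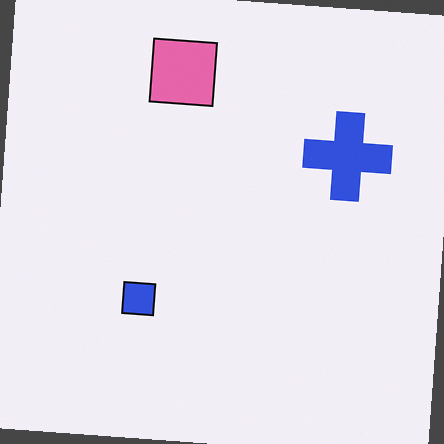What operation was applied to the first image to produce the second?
Rotated clockwise by a small amount.

Every shape is tilted by the same angle and the image corners show triangular fill wedges — a whole-image rotation by a non-right angle.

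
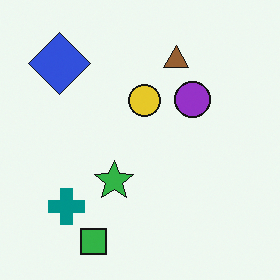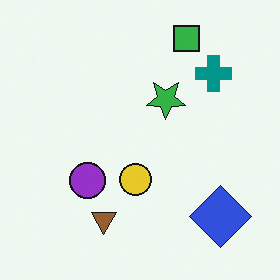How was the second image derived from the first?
This is the original image rotated 180°.

The blue diamond sits in the top-left of the first image and the bottom-right of the second — consistent with a whole-image 180° rotation.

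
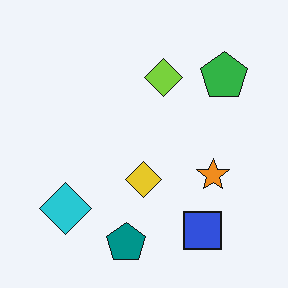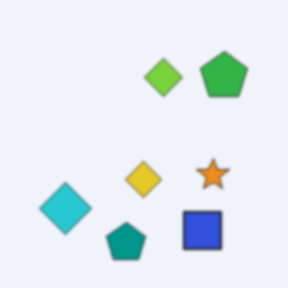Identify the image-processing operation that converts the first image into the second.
The image was slightly softened.

Shape edges and outlines are uniformly softened across the whole image.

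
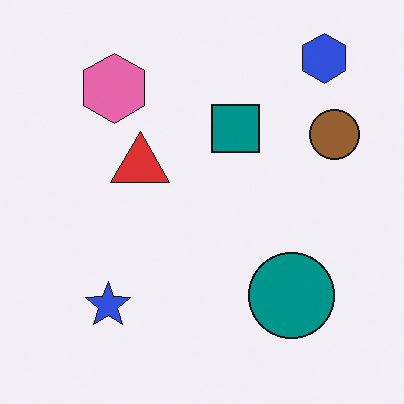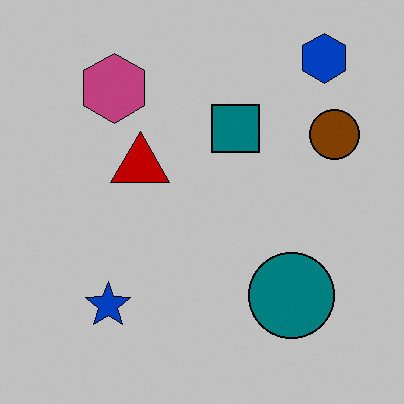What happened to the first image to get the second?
It was aggressively posterized.

Each flat color has snapped to a coarser quantized level — most visibly, the near-white background has dropped to a flat grey.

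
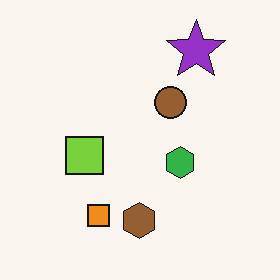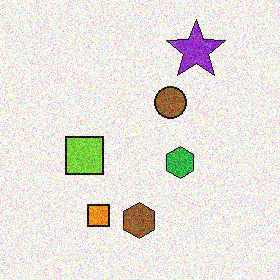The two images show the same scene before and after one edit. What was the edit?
The image was degraded with strong gaussian noise.

Random speckle covers the whole image, including the flat background.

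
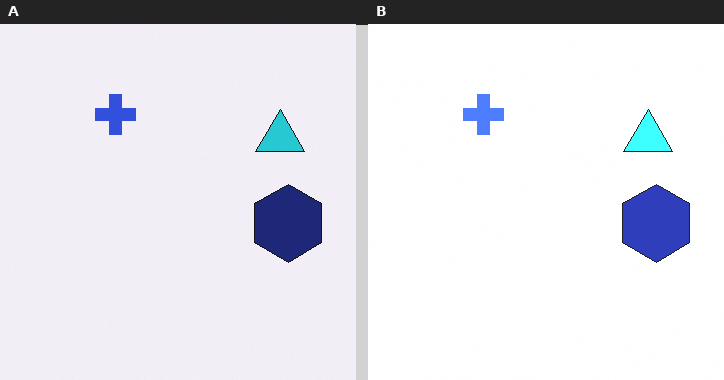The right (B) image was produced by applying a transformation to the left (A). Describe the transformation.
It was substantially brightened.

Every pixel — background and shapes alike — is uniformly brightened.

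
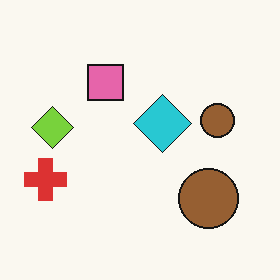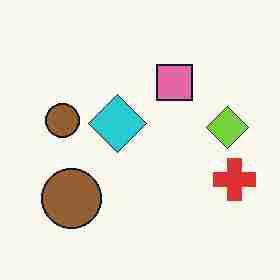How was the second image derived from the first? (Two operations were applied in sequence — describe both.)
This is the original image flipped horizontally (left ↔ right), then degraded with heavy JPEG compression.

The red cross is in the left of the first image and the right of the second — shapes on opposite sides of the vertical midline have swapped in a mirror flip. Blocky 8×8 compression artifacts appear around shape edges and the flat background shows ringing — characteristic JPEG degradation.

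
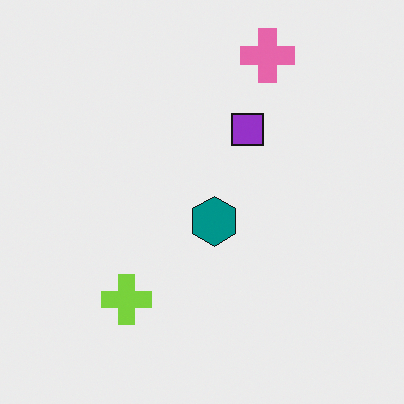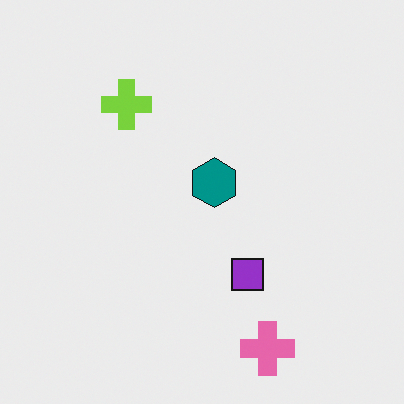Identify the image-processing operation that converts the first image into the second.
The second image is the first flipped vertically (top ↔ bottom).

The pink cross is in the top of the first image and the bottom of the second — shapes on opposite sides of the horizontal midline have swapped in a mirror flip.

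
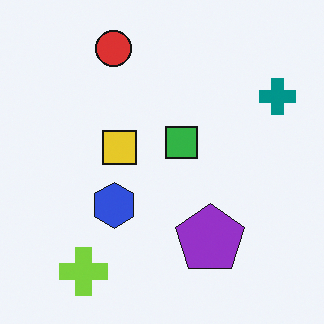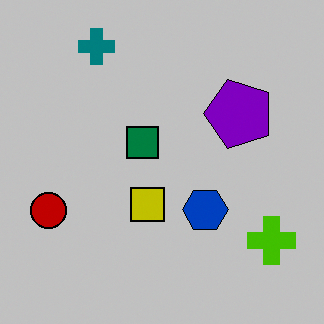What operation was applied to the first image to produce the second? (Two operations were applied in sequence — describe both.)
The image was rotated 90° counter-clockwise, then heavily posterized to just a handful of flat colors.

The lime cross sits in the bottom-left of the first image and the bottom-right of the second — consistent with a whole-image 90° counter-clockwise rotation. Each flat color has snapped to a coarser quantized level — most visibly, the near-white background has dropped to a flat grey.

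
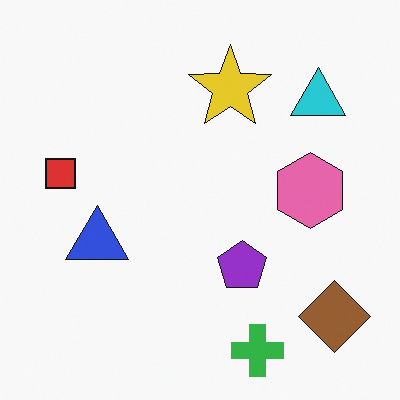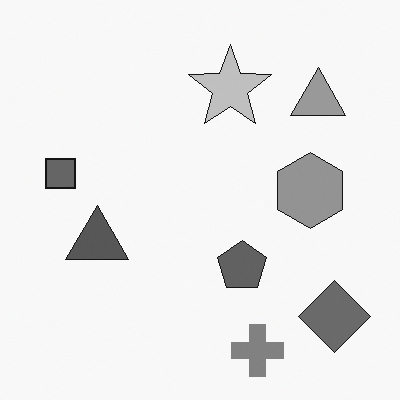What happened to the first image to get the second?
It was converted to grayscale.

All color is removed — every shape is now a shade of grey.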